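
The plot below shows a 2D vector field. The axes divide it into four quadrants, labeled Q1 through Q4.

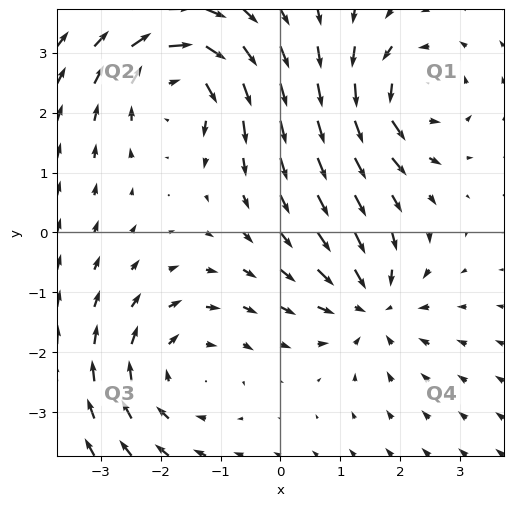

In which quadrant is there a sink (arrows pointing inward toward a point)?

Q4

The sink sits at approximately (1.5, -1.2), which lies in quadrant Q4. The divergence there is about -4, negative as expected for a sink.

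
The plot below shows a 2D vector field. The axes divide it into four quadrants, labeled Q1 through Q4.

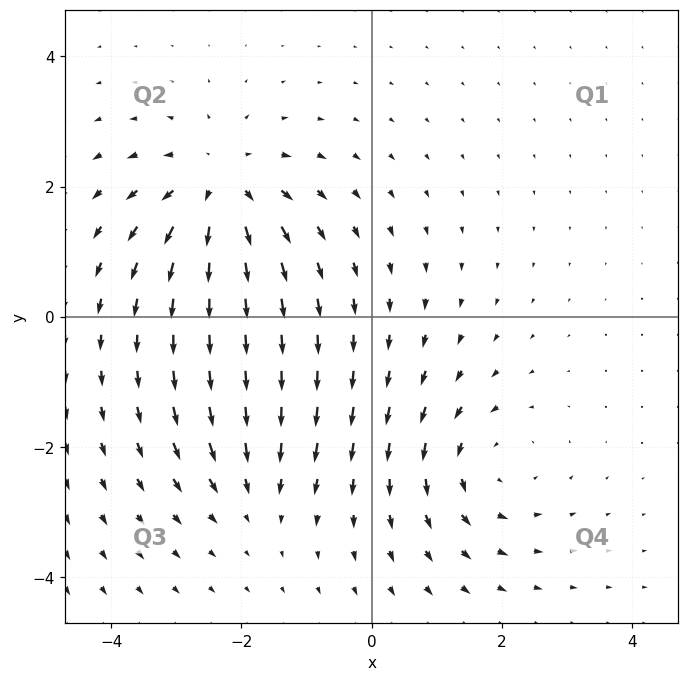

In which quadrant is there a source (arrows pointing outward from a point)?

The source sits at approximately (-2.3, 2.0), which lies in quadrant Q2. The divergence there is about +5, positive as expected for a source.

Q2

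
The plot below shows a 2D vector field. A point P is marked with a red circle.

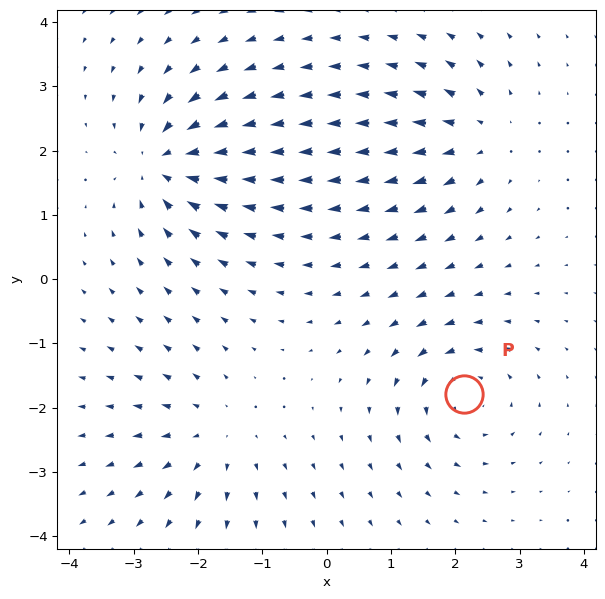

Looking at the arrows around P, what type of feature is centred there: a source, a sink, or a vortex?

At P (2.1, -1.8) the arrows circulate counterclockwise. Divergence ≈0, curl about +5 — near-zero divergence with nonzero curl is a vortex.

vortex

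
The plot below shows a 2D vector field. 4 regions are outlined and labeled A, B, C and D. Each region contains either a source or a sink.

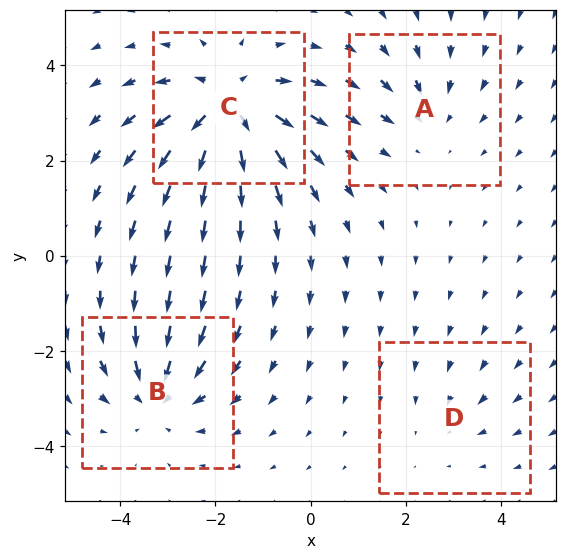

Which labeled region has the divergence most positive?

Divergence at each region's feature centre — A: about -3, B: about -5, C: about +7, D: about -2. Region C is most positive.

C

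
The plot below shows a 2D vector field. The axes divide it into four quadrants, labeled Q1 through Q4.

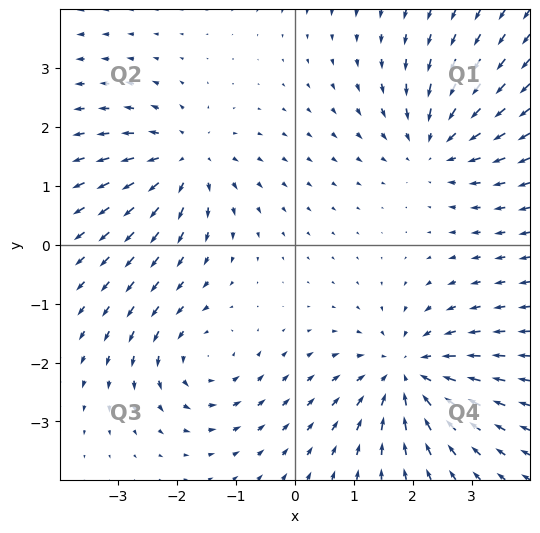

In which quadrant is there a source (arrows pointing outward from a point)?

The source sits at approximately (-1.9, 1.4), which lies in quadrant Q2. The divergence there is about +4, positive as expected for a source.

Q2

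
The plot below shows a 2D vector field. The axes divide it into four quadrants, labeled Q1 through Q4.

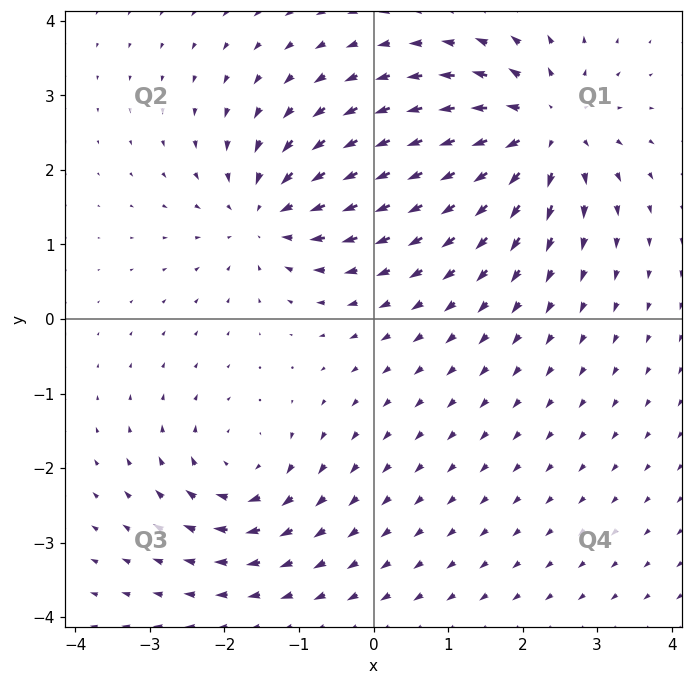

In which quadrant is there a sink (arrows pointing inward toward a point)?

Q2

The sink sits at approximately (-1.4, 1.4), which lies in quadrant Q2. The divergence there is about -5, negative as expected for a sink.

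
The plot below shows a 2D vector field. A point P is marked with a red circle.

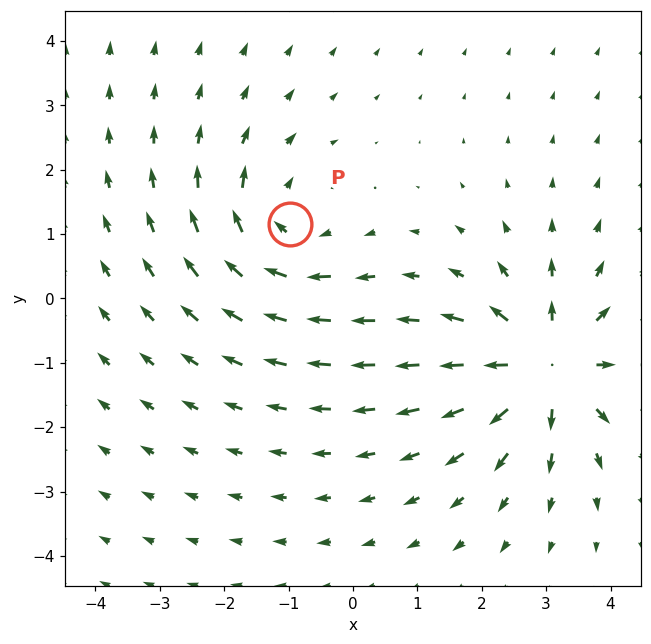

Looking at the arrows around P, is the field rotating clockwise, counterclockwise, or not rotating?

Near P at (-1.0, 1.2) the arrows circulate clockwise. The curl (z-component) there is about -3; negative curl means clockwise rotation.

clockwise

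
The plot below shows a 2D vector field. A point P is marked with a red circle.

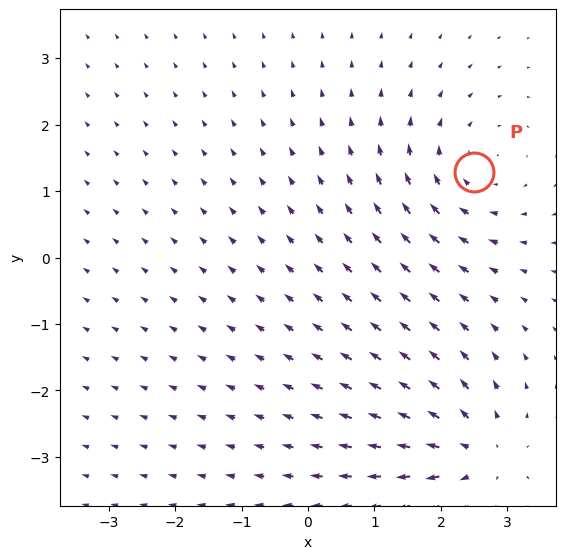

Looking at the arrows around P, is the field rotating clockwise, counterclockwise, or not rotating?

Near P at (2.5, 1.3) the arrows circulate clockwise. The curl (z-component) there is about -3; negative curl means clockwise rotation.

clockwise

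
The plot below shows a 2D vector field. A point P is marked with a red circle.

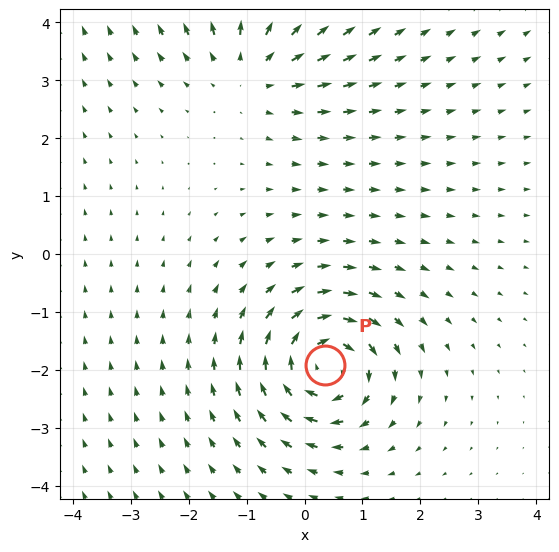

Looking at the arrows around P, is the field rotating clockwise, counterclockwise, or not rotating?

Near P at (0.3, -1.9) the arrows circulate clockwise. The curl (z-component) there is about -7; negative curl means clockwise rotation.

clockwise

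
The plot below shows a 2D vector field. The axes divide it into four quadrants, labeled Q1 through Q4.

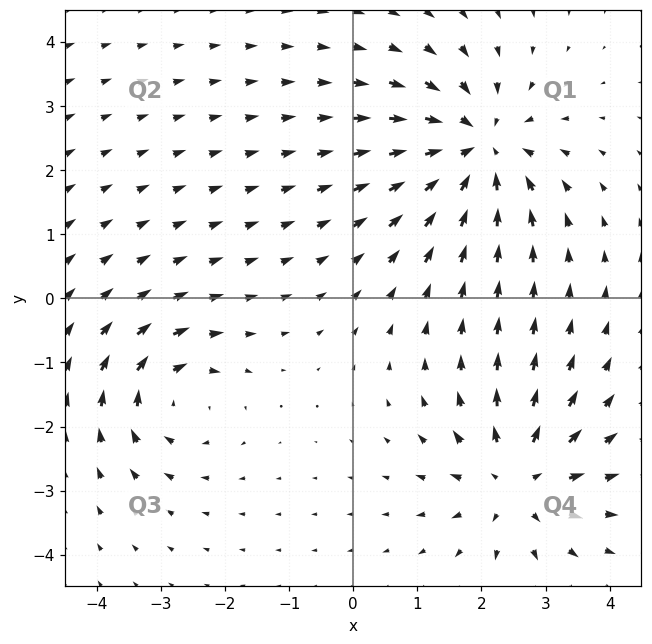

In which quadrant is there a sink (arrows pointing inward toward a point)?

Q1

The sink sits at approximately (1.9, 2.3), which lies in quadrant Q1. The divergence there is about -4, negative as expected for a sink.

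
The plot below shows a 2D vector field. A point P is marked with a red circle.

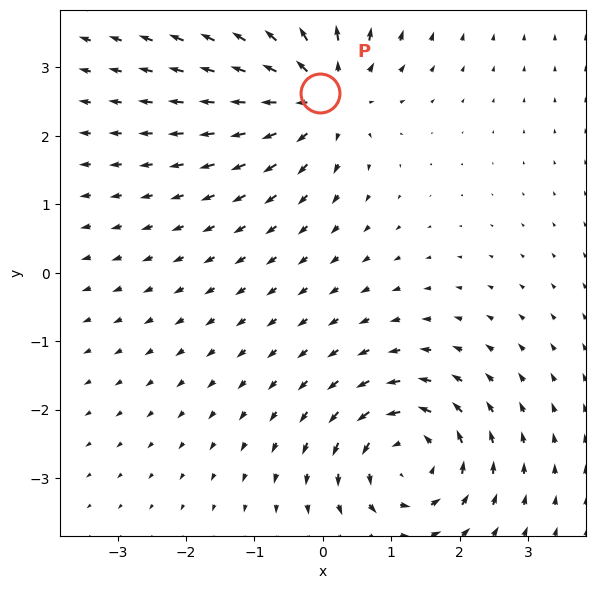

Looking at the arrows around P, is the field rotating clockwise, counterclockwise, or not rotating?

Near P at (-0.0, 2.6) the arrows show no circulation. The curl there is ≈0.

not rotating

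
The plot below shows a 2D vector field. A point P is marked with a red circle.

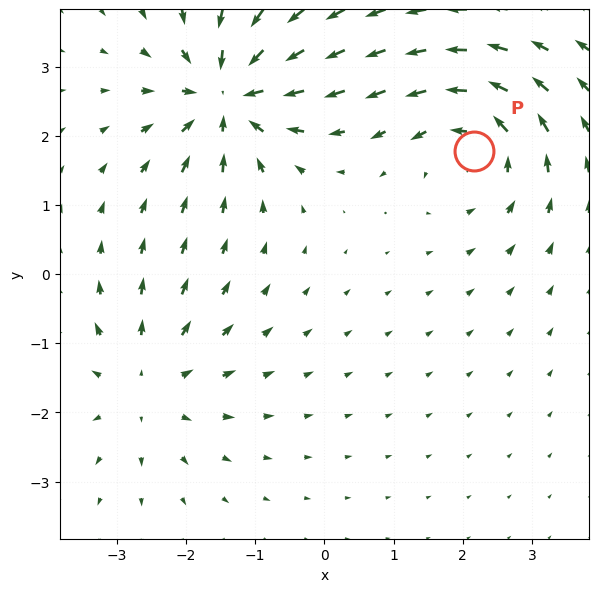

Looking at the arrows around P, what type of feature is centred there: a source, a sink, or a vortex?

At P (2.2, 1.8) the arrows circulate counterclockwise. Divergence ≈0, curl about +4 — near-zero divergence with nonzero curl is a vortex.

vortex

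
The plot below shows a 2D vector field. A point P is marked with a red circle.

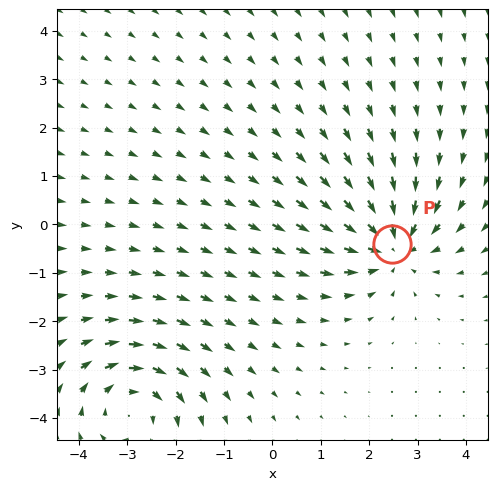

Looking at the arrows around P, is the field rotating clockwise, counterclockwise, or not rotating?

Near P at (2.5, -0.4) the arrows show no circulation. The curl there is ≈0.

not rotating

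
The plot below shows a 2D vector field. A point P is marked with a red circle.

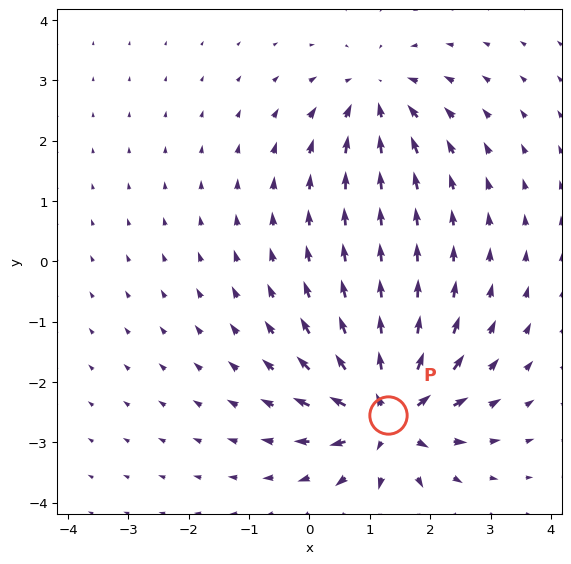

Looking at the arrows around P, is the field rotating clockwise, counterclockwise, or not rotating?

Near P at (1.3, -2.6) the arrows show no circulation. The curl there is ≈0.

not rotating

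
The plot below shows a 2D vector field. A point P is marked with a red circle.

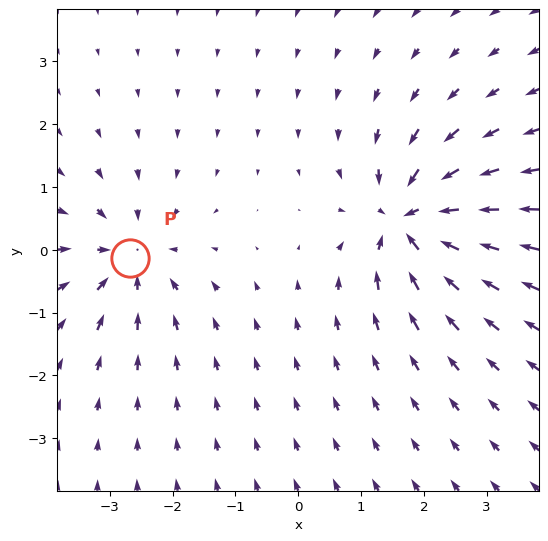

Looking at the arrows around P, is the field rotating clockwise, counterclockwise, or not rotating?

not rotating

Near P at (-2.7, -0.1) the arrows show no circulation. The curl there is ≈0.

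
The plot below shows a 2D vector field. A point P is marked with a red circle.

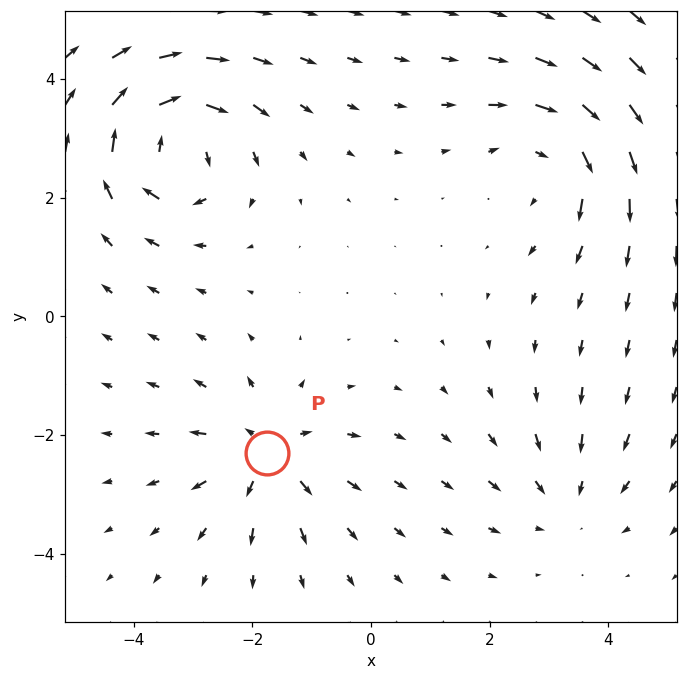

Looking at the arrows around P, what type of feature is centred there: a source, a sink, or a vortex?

At P (-1.7, -2.3) the arrows spread outward. Divergence about +4, curl ≈0 — positive divergence with near-zero curl is a source.

source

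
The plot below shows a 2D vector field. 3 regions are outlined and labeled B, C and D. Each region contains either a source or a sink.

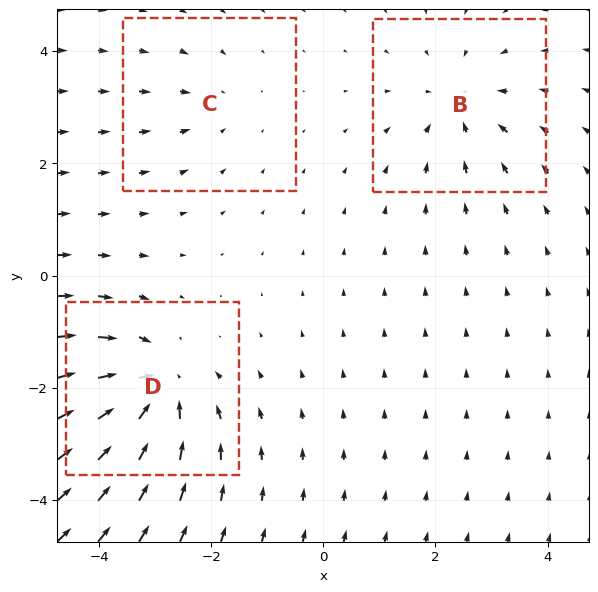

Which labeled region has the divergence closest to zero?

C

Divergence at each region's feature centre — B: about -3, C: about -2, D: about -5. Region C is closest to zero.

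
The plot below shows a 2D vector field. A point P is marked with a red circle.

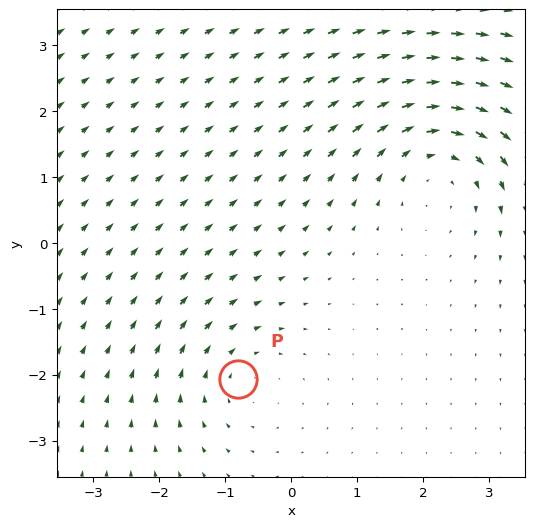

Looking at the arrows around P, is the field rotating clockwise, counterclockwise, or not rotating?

clockwise

Near P at (-0.8, -2.1) the arrows circulate clockwise. The curl (z-component) there is about -3; negative curl means clockwise rotation.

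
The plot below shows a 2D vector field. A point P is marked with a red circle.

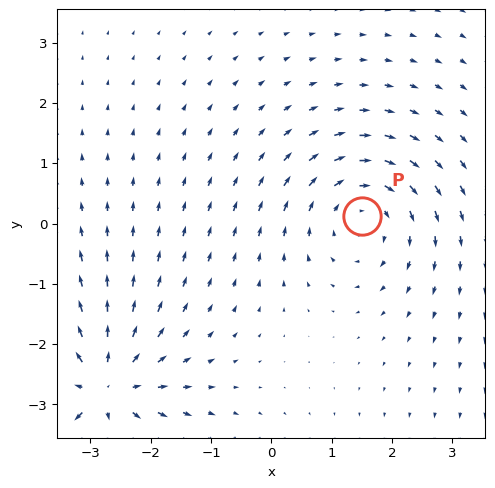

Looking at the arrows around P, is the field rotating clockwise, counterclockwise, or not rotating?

clockwise

Near P at (1.5, 0.1) the arrows circulate clockwise. The curl (z-component) there is about -3; negative curl means clockwise rotation.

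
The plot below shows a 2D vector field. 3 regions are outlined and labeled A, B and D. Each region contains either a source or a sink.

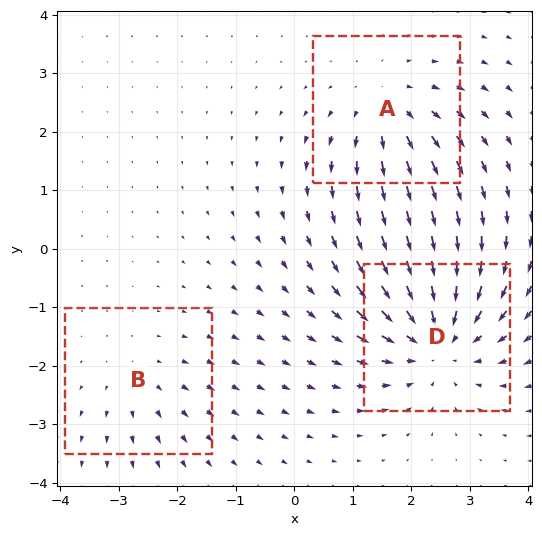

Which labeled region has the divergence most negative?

Divergence at each region's feature centre — A: about +3, B: about +2, D: about -4. Region D is most negative.

D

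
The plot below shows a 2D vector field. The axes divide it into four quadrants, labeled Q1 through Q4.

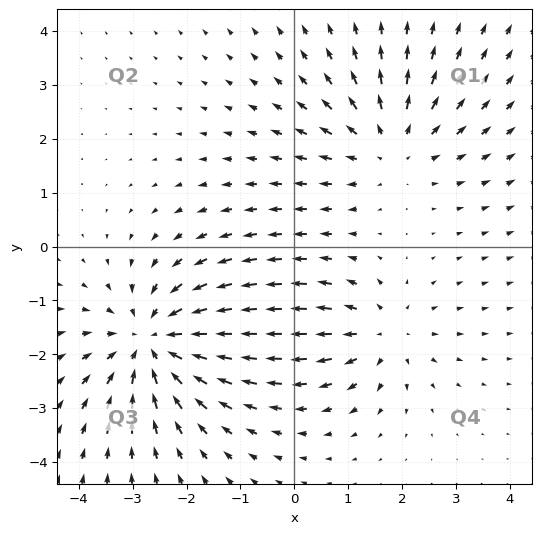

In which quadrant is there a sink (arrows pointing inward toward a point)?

The sink sits at approximately (-2.6, -1.8), which lies in quadrant Q3. The divergence there is about -4, negative as expected for a sink.

Q3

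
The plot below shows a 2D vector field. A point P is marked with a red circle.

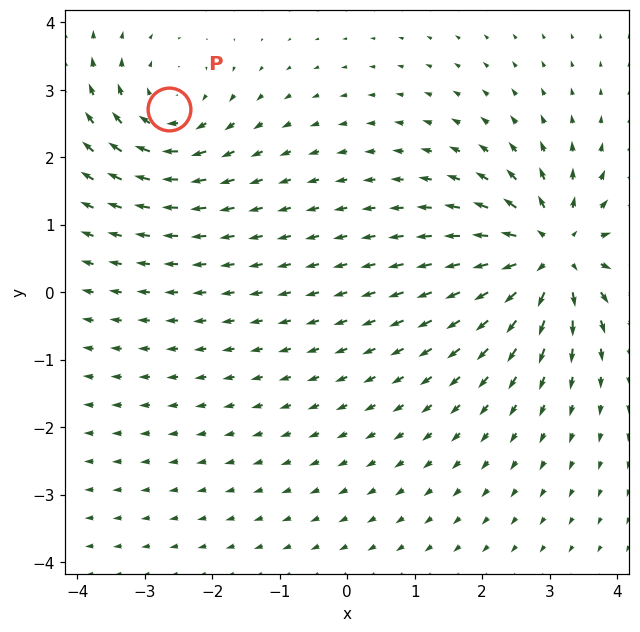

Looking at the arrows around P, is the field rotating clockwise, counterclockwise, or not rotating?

clockwise

Near P at (-2.6, 2.7) the arrows circulate clockwise. The curl (z-component) there is about -3; negative curl means clockwise rotation.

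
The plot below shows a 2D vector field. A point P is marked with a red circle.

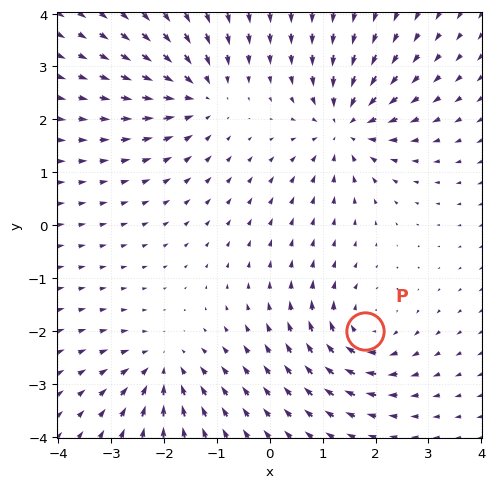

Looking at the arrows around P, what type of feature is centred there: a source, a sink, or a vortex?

At P (1.8, -2.0) the arrows circulate clockwise. Divergence ≈0, curl about -5 — near-zero divergence with nonzero curl is a vortex.

vortex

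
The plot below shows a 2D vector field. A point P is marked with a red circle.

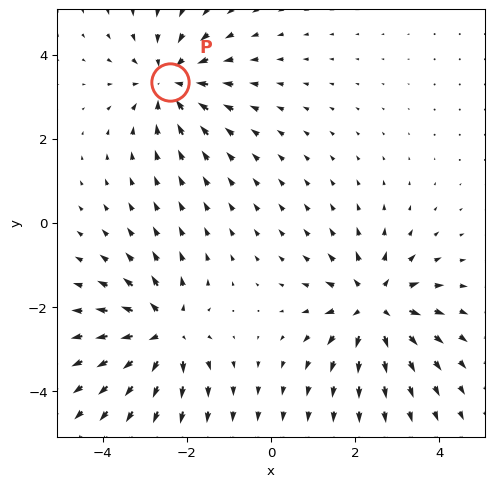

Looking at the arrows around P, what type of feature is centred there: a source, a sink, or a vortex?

At P (-2.4, 3.3) the arrows converge inward. Divergence about -4, curl ≈0 — negative divergence with near-zero curl is a sink.

sink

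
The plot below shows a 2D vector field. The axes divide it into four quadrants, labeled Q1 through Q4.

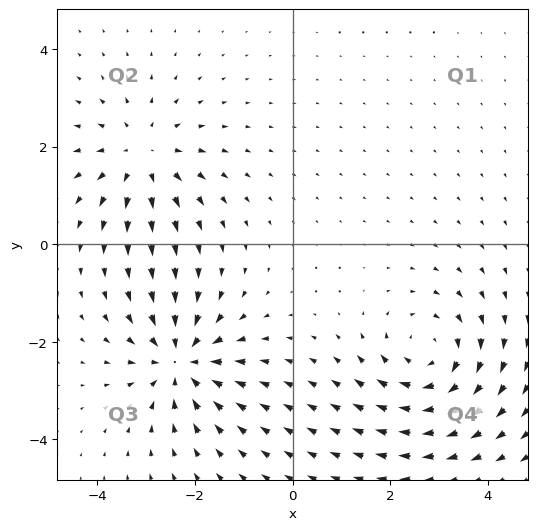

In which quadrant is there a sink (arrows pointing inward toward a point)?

The sink sits at approximately (-2.3, -2.4), which lies in quadrant Q3. The divergence there is about -4, negative as expected for a sink.

Q3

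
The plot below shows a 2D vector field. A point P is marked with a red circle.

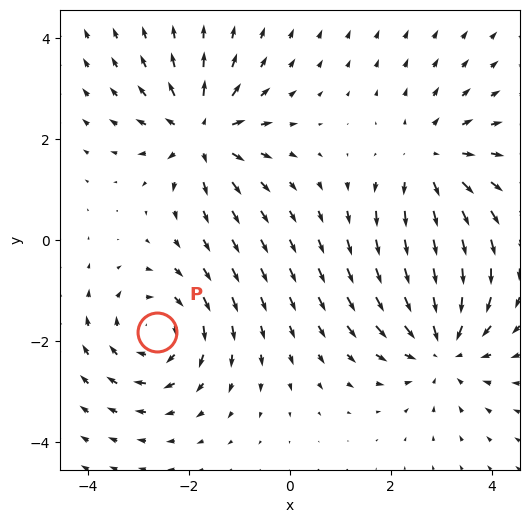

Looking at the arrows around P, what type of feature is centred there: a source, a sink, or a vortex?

At P (-2.6, -1.8) the arrows circulate clockwise. Divergence ≈0, curl about -4 — near-zero divergence with nonzero curl is a vortex.

vortex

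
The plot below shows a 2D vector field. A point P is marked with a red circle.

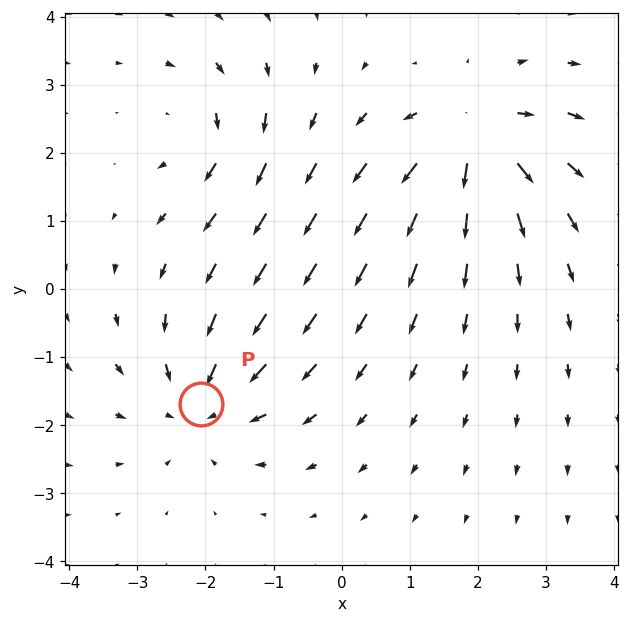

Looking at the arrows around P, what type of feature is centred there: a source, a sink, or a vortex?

At P (-2.1, -1.7) the arrows converge inward. Divergence about -4, curl ≈0 — negative divergence with near-zero curl is a sink.

sink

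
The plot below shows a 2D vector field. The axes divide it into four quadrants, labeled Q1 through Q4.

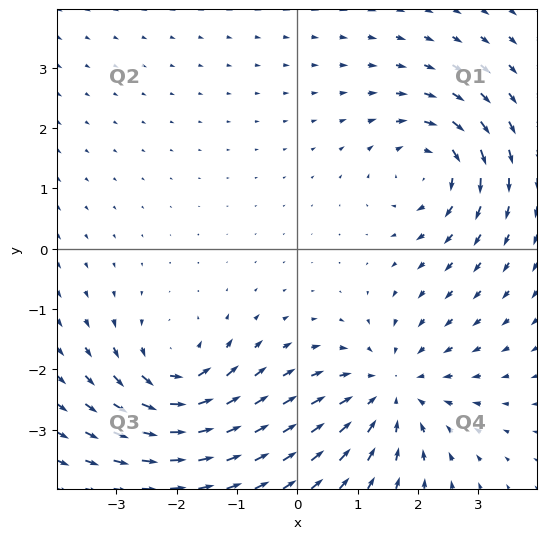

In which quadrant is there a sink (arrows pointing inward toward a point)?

The sink sits at approximately (1.6, -2.3), which lies in quadrant Q4. The divergence there is about -3, negative as expected for a sink.

Q4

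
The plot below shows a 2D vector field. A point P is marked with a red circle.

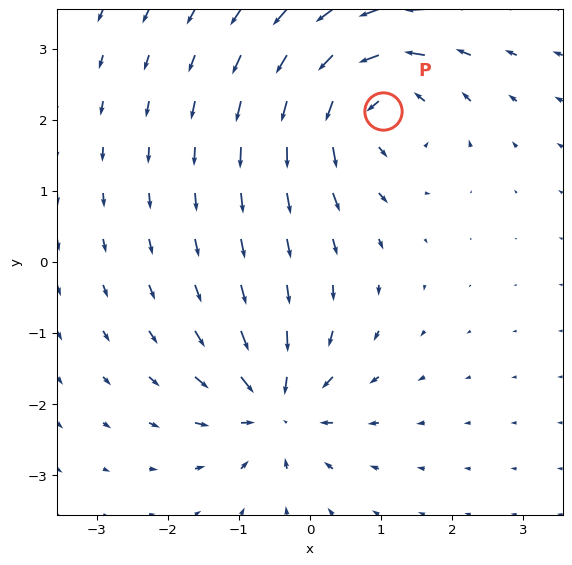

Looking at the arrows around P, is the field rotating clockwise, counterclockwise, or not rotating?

Near P at (1.0, 2.1) the arrows circulate counterclockwise. The curl (z-component) there is about +5; positive curl means counterclockwise rotation.

counterclockwise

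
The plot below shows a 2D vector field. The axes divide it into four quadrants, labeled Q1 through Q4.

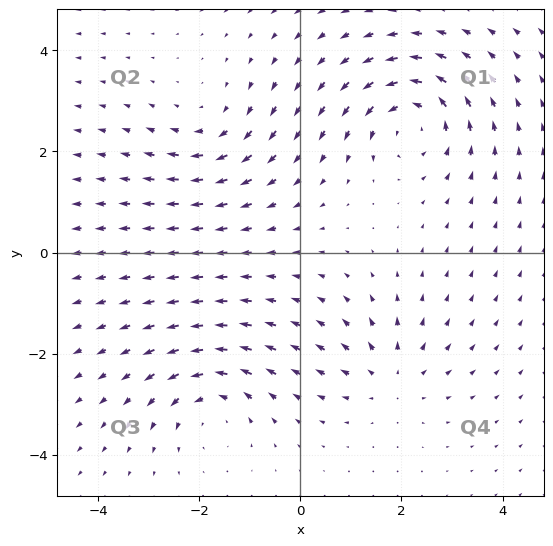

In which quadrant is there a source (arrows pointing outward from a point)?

Q4

The source sits at approximately (1.8, -2.5), which lies in quadrant Q4. The divergence there is about +3, positive as expected for a source.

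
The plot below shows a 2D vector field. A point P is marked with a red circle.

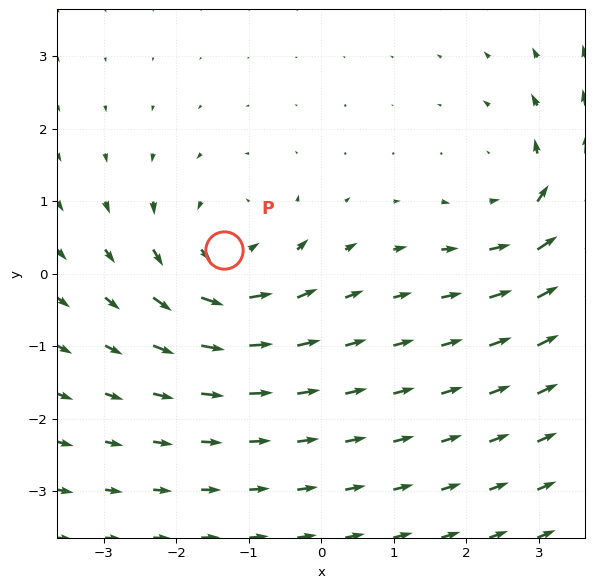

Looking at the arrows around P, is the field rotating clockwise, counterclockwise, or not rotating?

Near P at (-1.3, 0.3) the arrows circulate counterclockwise. The curl (z-component) there is about +4; positive curl means counterclockwise rotation.

counterclockwise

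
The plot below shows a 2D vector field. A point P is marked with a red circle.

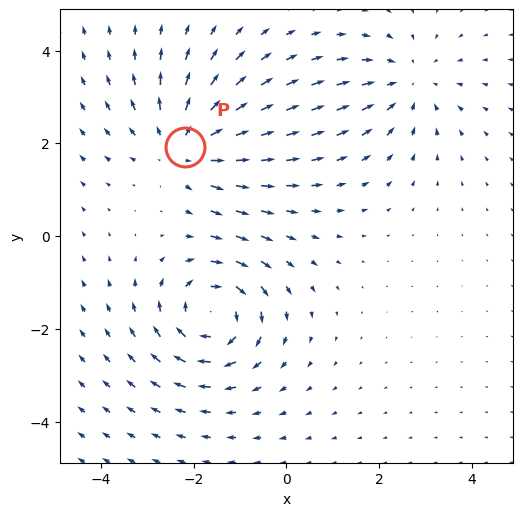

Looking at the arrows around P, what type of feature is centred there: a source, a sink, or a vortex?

source

At P (-2.2, 1.9) the arrows spread outward. Divergence about +4, curl ≈0 — positive divergence with near-zero curl is a source.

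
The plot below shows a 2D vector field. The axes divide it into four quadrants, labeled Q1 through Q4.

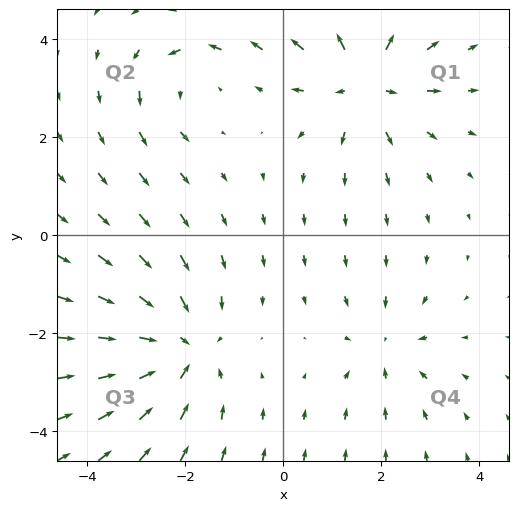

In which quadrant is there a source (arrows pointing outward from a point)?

Q1

The source sits at approximately (1.7, 3.1), which lies in quadrant Q1. The divergence there is about +4, positive as expected for a source.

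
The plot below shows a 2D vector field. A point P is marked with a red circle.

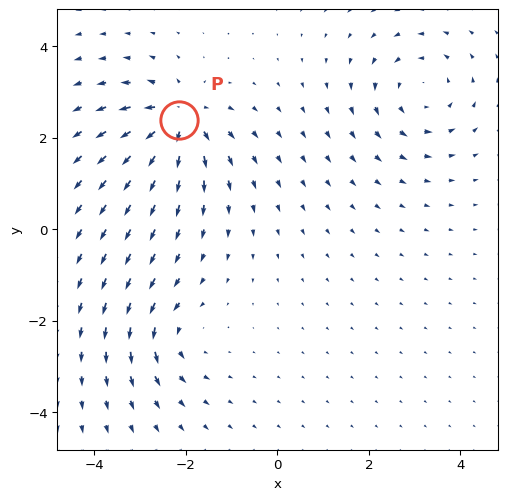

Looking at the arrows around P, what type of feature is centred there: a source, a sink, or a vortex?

source

At P (-2.1, 2.4) the arrows spread outward. Divergence about +6, curl ≈0 — positive divergence with near-zero curl is a source.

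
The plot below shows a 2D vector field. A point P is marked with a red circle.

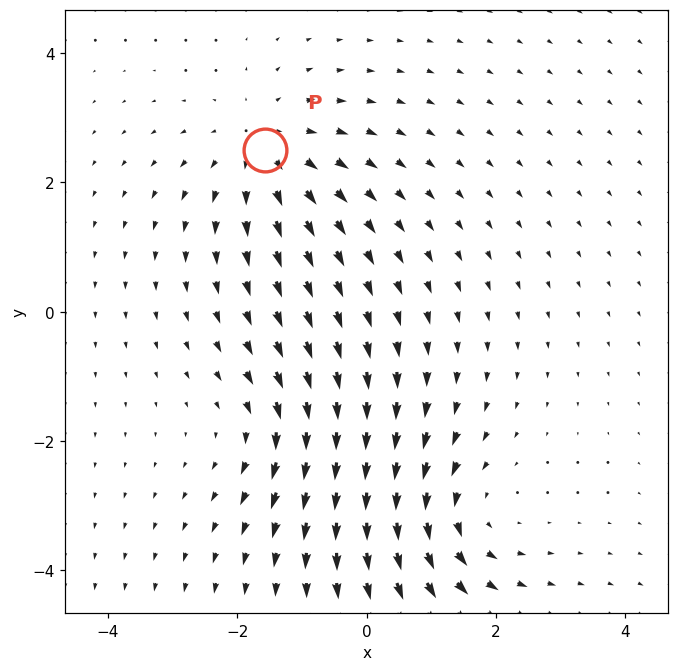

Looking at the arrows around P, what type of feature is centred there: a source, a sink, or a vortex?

source

At P (-1.6, 2.5) the arrows spread outward. Divergence about +3, curl ≈0 — positive divergence with near-zero curl is a source.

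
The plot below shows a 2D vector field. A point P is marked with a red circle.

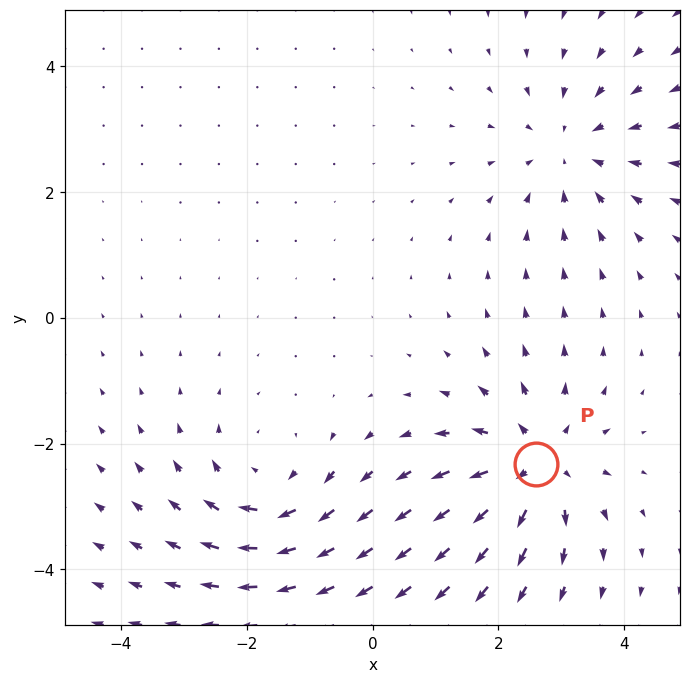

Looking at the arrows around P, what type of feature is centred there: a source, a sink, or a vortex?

source

At P (2.6, -2.3) the arrows spread outward. Divergence about +5, curl ≈0 — positive divergence with near-zero curl is a source.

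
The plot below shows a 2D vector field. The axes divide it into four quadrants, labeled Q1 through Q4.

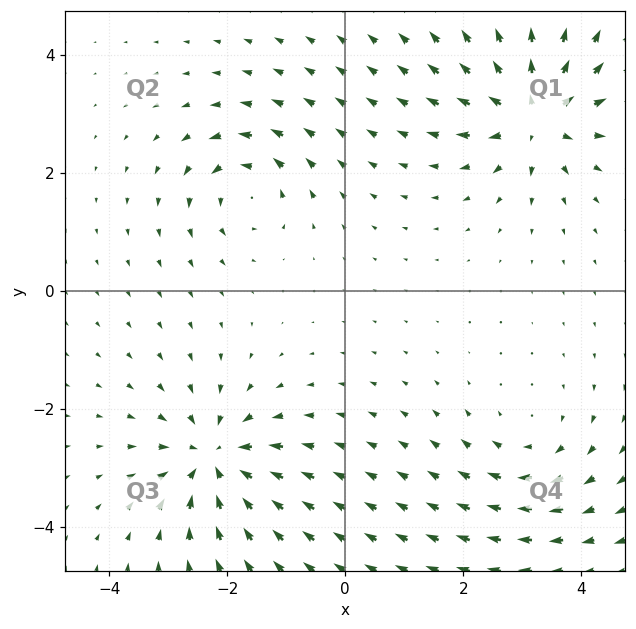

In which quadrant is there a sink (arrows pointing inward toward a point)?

Q3

The sink sits at approximately (-2.2, -2.8), which lies in quadrant Q3. The divergence there is about -6, negative as expected for a sink.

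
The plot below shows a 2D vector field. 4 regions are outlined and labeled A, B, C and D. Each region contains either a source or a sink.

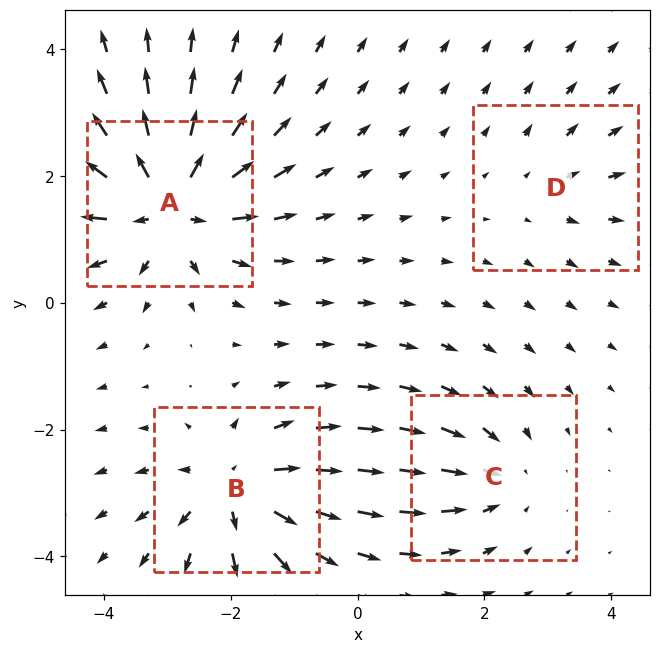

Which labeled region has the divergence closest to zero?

Divergence at each region's feature centre — A: about +8, B: about +6, C: about -4, D: about +2. Region D is closest to zero.

D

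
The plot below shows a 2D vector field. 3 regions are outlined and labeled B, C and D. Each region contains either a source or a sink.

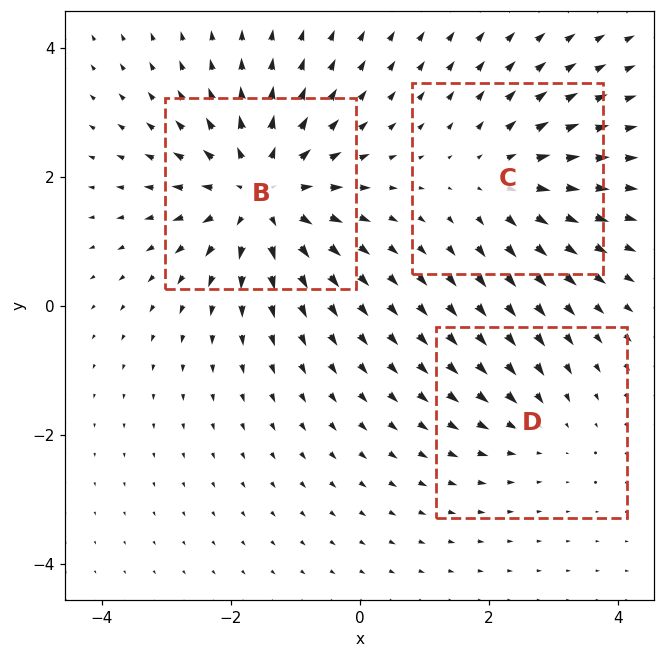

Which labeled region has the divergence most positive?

B

Divergence at each region's feature centre — B: about +5, C: about +3, D: about -2. Region B is most positive.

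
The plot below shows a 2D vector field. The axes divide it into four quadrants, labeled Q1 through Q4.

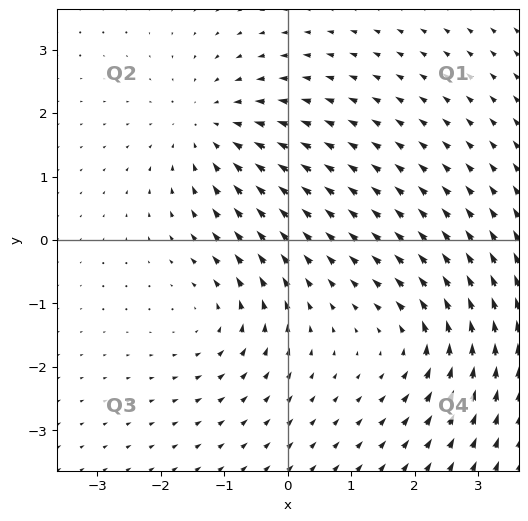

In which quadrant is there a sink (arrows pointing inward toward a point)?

Q2

The sink sits at approximately (-1.2, 1.8), which lies in quadrant Q2. The divergence there is about -4, negative as expected for a sink.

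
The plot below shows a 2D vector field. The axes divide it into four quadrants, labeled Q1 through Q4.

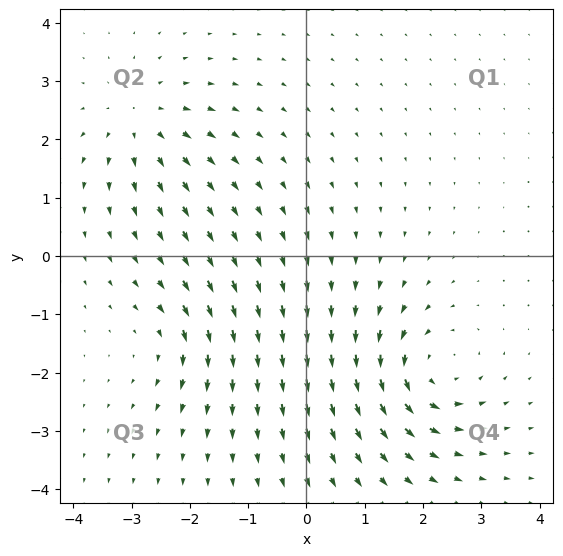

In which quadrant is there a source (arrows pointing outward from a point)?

The source sits at approximately (-2.9, 2.3), which lies in quadrant Q2. The divergence there is about +4, positive as expected for a source.

Q2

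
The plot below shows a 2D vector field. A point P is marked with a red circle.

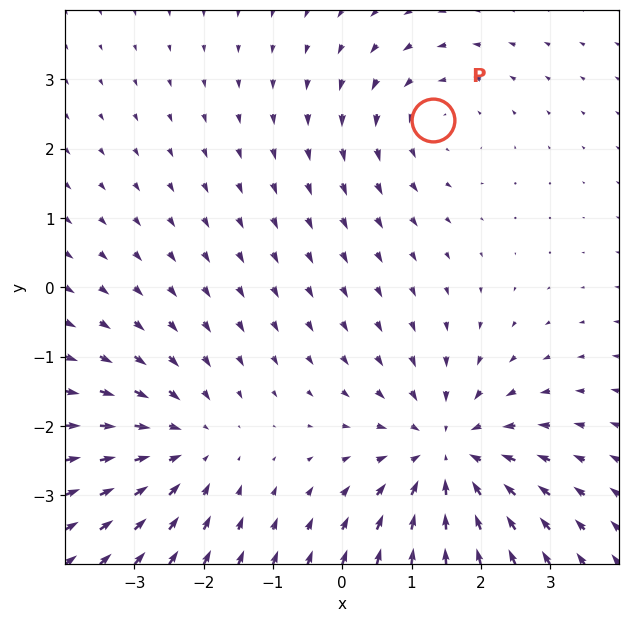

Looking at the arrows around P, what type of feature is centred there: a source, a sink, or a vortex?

At P (1.3, 2.4) the arrows circulate counterclockwise. Divergence ≈0, curl about +3 — near-zero divergence with nonzero curl is a vortex.

vortex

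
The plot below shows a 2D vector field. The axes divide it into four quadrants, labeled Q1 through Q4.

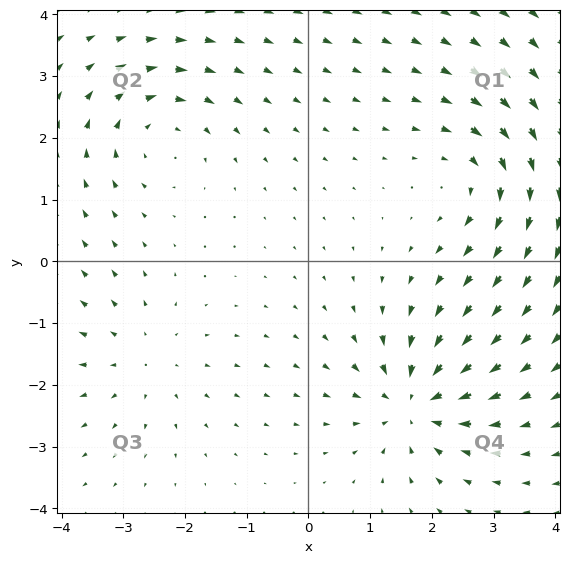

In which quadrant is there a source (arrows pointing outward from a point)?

The source sits at approximately (-2.7, -1.6), which lies in quadrant Q3. The divergence there is about +3, positive as expected for a source.

Q3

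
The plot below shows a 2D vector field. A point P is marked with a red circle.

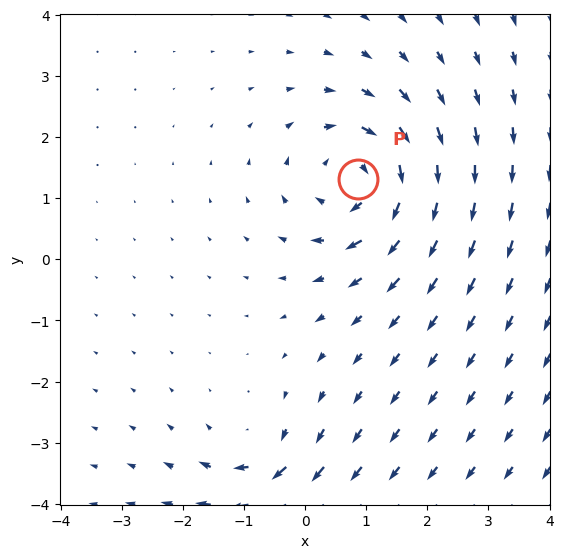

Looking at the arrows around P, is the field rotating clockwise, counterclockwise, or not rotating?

Near P at (0.9, 1.3) the arrows circulate clockwise. The curl (z-component) there is about -5; negative curl means clockwise rotation.

clockwise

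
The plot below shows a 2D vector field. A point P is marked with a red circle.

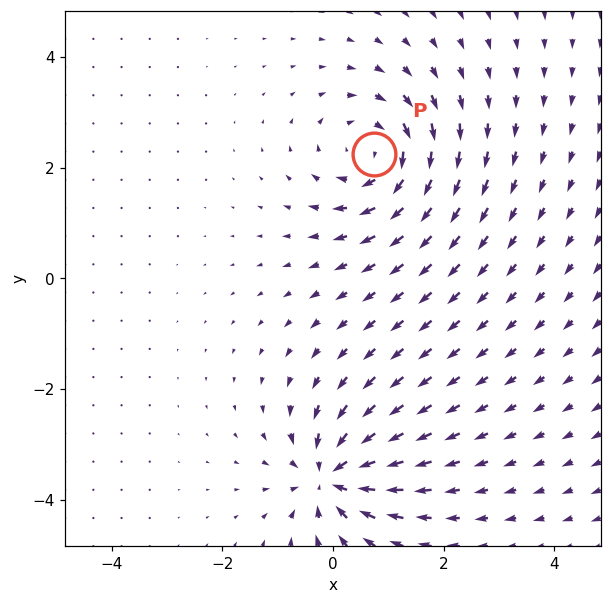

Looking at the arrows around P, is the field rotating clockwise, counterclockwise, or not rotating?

Near P at (0.7, 2.3) the arrows circulate clockwise. The curl (z-component) there is about -4; negative curl means clockwise rotation.

clockwise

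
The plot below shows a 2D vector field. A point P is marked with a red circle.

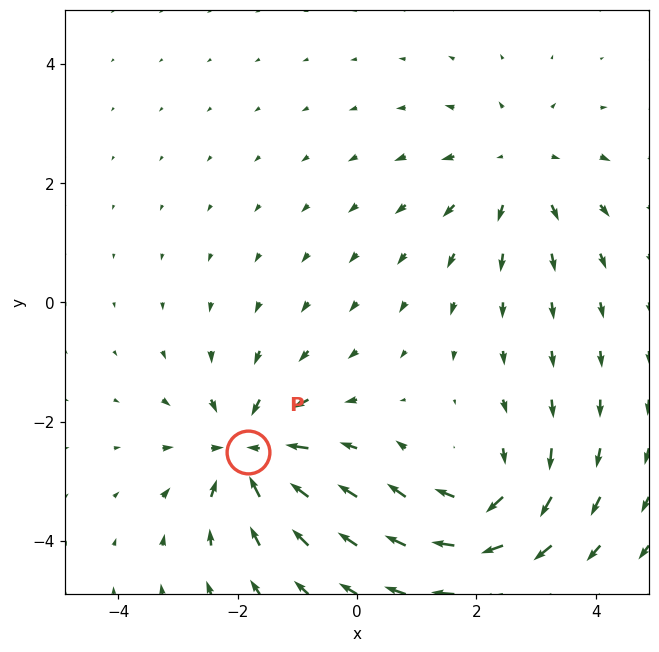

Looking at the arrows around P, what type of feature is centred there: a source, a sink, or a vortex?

At P (-1.8, -2.5) the arrows converge inward. Divergence about -6, curl ≈0 — negative divergence with near-zero curl is a sink.

sink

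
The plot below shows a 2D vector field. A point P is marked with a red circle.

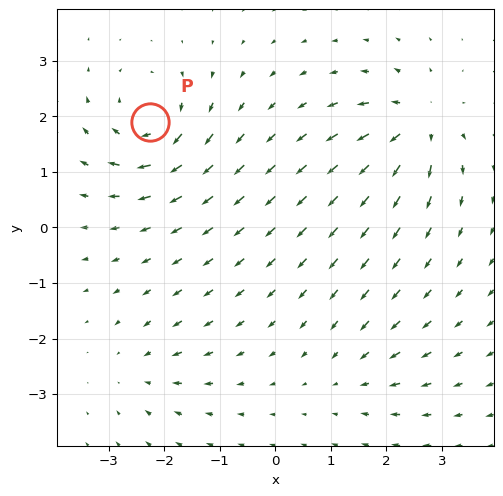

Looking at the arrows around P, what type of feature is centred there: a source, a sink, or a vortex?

vortex

At P (-2.3, 1.9) the arrows circulate clockwise. Divergence ≈0, curl about -7 — near-zero divergence with nonzero curl is a vortex.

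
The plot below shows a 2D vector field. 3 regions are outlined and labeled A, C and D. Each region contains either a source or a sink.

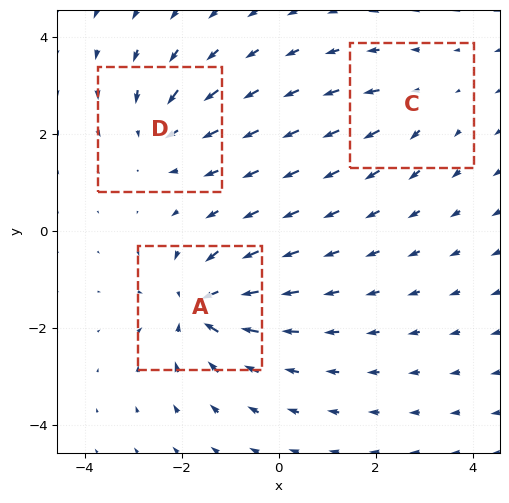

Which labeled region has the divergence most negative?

A

Divergence at each region's feature centre — A: about -5, C: about +2, D: about -4. Region A is most negative.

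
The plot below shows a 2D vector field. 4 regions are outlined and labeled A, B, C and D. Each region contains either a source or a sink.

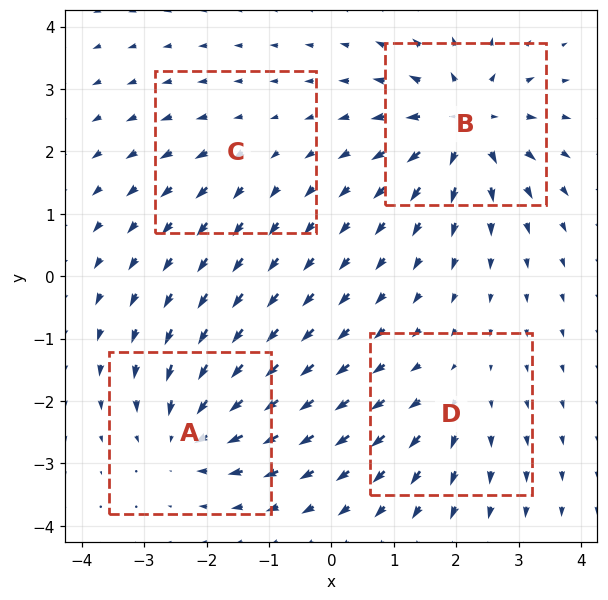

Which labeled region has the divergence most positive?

Divergence at each region's feature centre — A: about -6, B: about +7, C: about +2, D: about +3. Region B is most positive.

B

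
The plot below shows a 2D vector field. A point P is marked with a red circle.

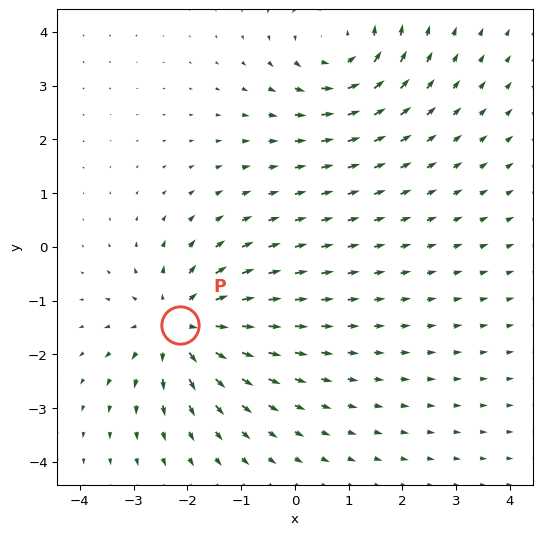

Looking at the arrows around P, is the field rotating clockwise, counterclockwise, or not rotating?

not rotating

Near P at (-2.1, -1.5) the arrows show no circulation. The curl there is ≈0.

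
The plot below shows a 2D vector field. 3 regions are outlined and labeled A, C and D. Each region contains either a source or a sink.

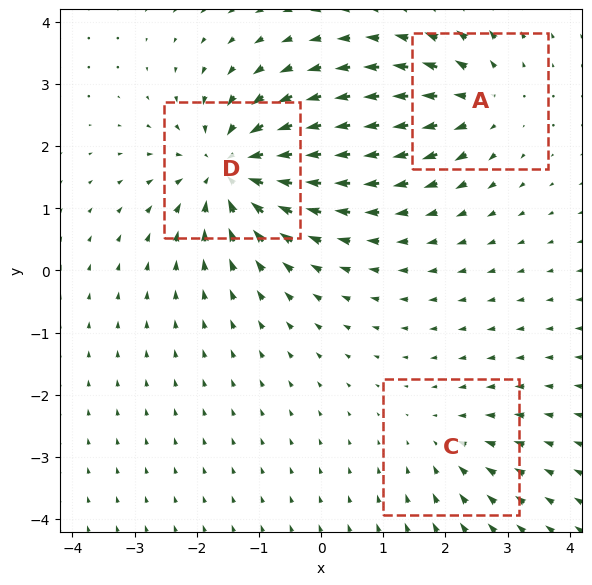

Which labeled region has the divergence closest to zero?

Divergence at each region's feature centre — A: about +4, C: about -2, D: about -6. Region C is closest to zero.

C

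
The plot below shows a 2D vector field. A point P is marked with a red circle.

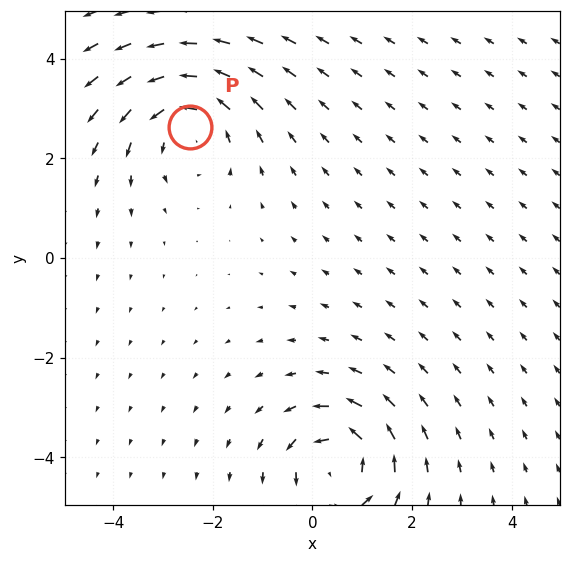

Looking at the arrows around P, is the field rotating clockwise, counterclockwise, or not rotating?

Near P at (-2.5, 2.6) the arrows circulate counterclockwise. The curl (z-component) there is about +4; positive curl means counterclockwise rotation.

counterclockwise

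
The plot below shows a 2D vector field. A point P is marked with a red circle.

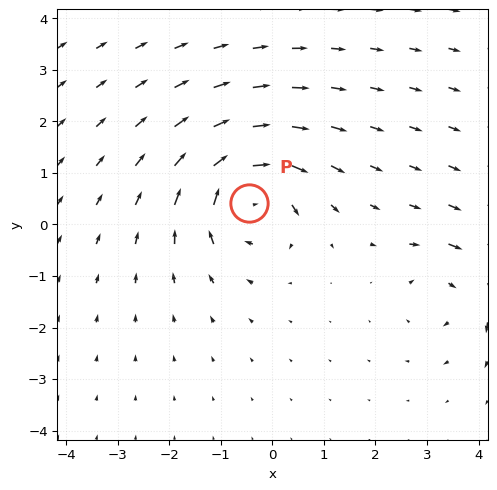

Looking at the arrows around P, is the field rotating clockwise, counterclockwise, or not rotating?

clockwise

Near P at (-0.5, 0.4) the arrows circulate clockwise. The curl (z-component) there is about -6; negative curl means clockwise rotation.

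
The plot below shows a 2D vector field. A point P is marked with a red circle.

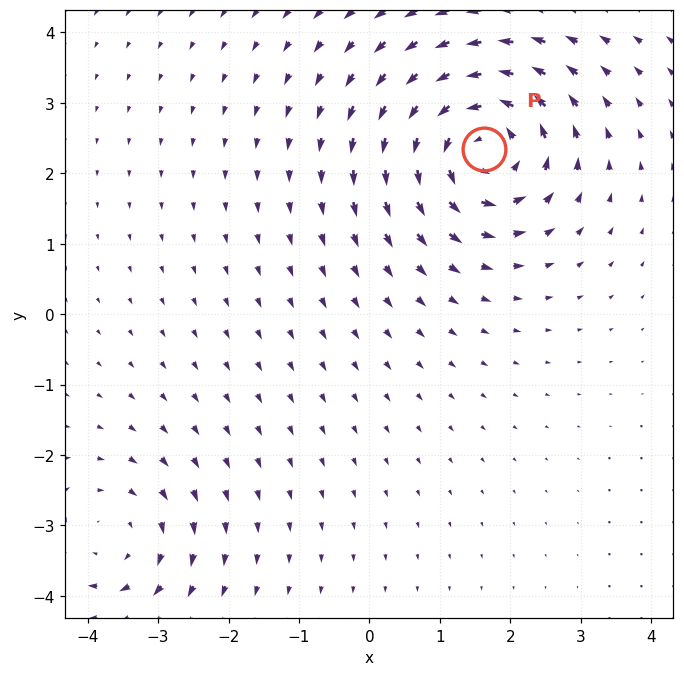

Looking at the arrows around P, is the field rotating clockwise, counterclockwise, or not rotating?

counterclockwise

Near P at (1.6, 2.4) the arrows circulate counterclockwise. The curl (z-component) there is about +5; positive curl means counterclockwise rotation.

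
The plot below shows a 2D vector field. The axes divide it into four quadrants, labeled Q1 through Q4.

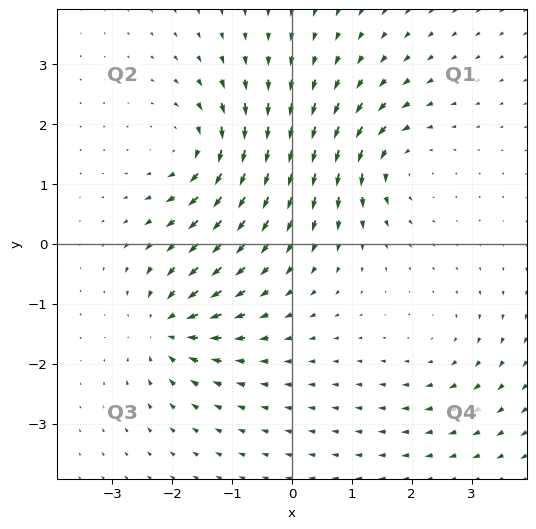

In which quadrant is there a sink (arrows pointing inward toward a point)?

Q3

The sink sits at approximately (-2.1, -1.4), which lies in quadrant Q3. The divergence there is about -6, negative as expected for a sink.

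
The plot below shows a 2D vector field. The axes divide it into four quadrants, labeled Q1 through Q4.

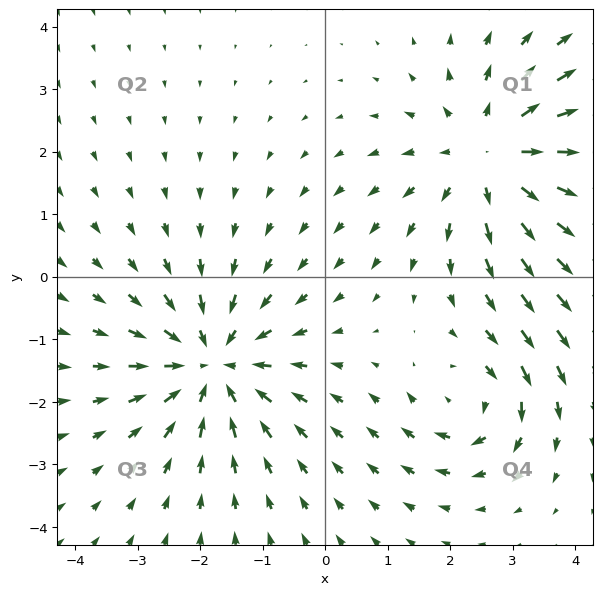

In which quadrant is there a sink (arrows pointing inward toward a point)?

The sink sits at approximately (-1.8, -1.4), which lies in quadrant Q3. The divergence there is about -4, negative as expected for a sink.

Q3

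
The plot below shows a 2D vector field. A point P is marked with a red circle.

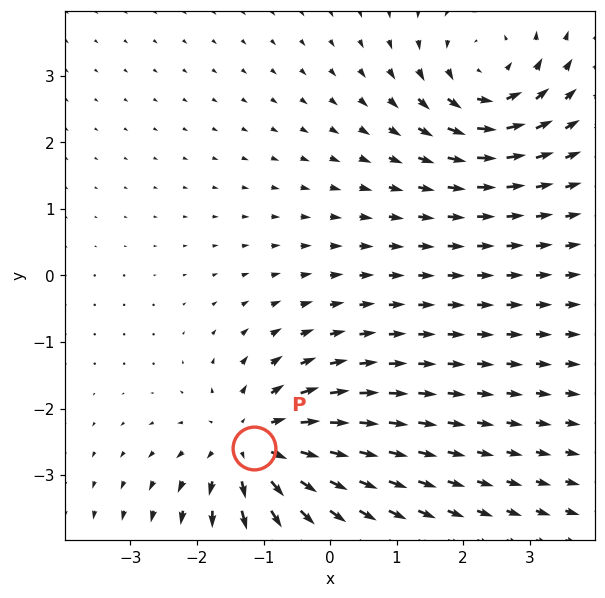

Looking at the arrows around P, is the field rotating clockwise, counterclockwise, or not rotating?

not rotating

Near P at (-1.1, -2.6) the arrows show no circulation. The curl there is ≈0.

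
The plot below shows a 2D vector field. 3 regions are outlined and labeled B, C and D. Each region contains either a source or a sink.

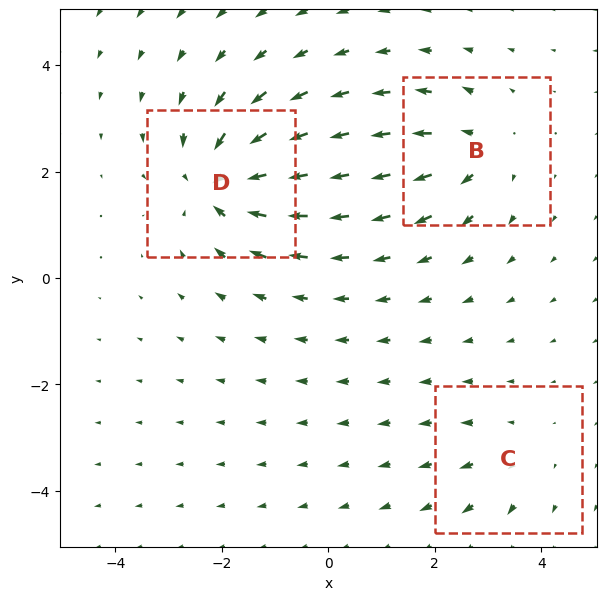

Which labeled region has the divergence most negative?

Divergence at each region's feature centre — B: about +4, C: about +2, D: about -6. Region D is most negative.

D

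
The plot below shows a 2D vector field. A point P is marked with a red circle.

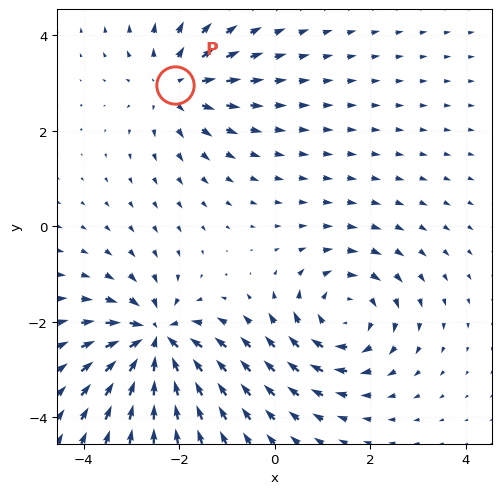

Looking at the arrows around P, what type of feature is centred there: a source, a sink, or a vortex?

source

At P (-2.1, 3.0) the arrows spread outward. Divergence about +4, curl ≈0 — positive divergence with near-zero curl is a source.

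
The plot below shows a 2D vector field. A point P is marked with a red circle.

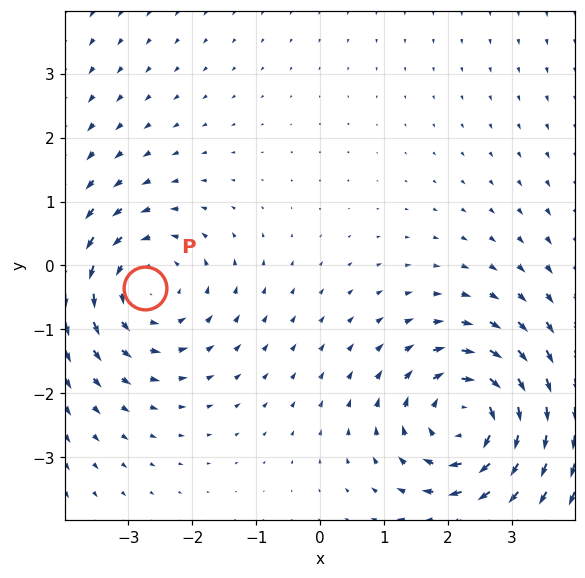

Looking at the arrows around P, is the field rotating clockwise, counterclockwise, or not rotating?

Near P at (-2.7, -0.4) the arrows circulate counterclockwise. The curl (z-component) there is about +3; positive curl means counterclockwise rotation.

counterclockwise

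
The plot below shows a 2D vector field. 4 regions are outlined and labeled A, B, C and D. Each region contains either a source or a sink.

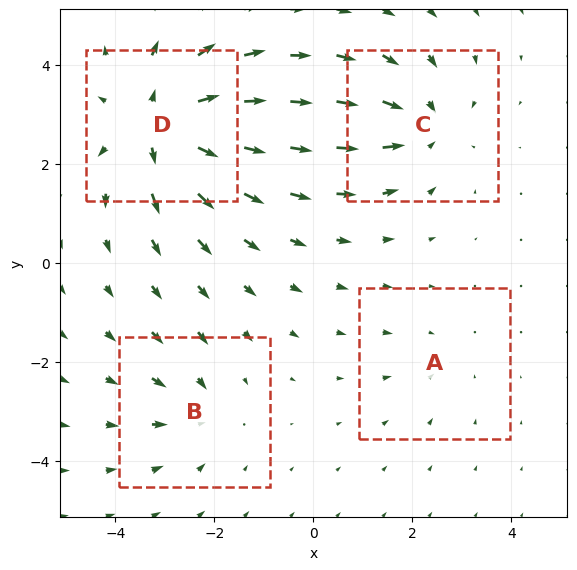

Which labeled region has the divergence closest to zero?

A

Divergence at each region's feature centre — A: about -2, B: about -3, C: about -5, D: about +7. Region A is closest to zero.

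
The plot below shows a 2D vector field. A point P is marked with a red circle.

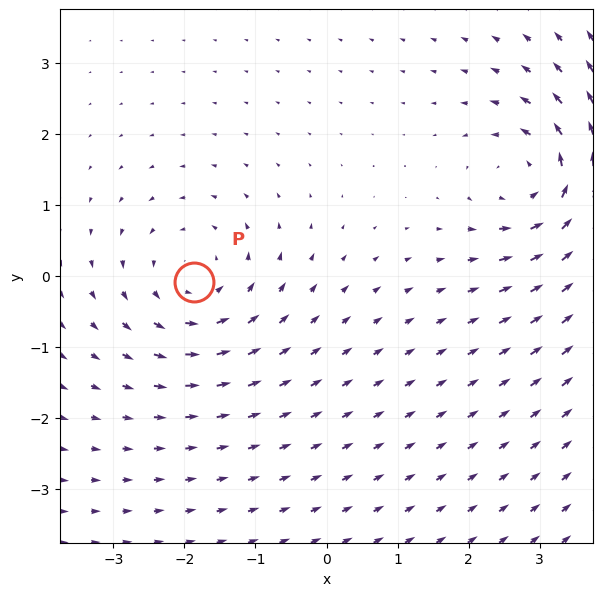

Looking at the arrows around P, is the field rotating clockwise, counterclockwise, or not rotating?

counterclockwise

Near P at (-1.9, -0.1) the arrows circulate counterclockwise. The curl (z-component) there is about +3; positive curl means counterclockwise rotation.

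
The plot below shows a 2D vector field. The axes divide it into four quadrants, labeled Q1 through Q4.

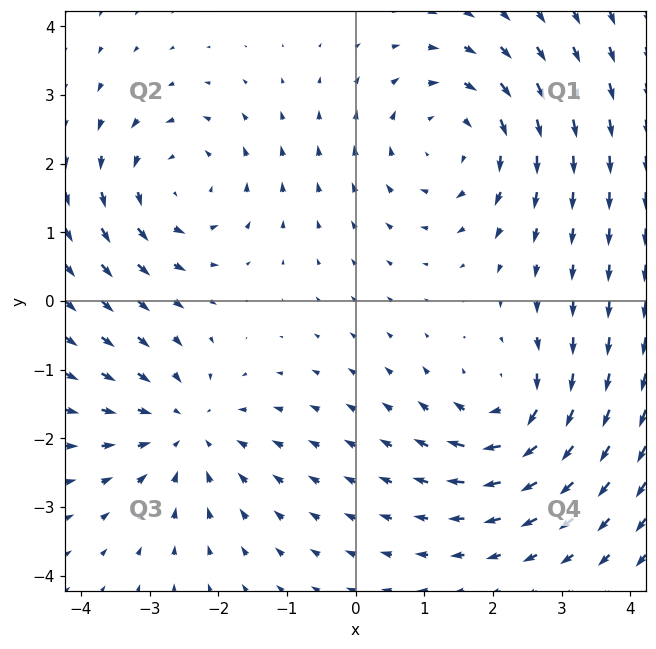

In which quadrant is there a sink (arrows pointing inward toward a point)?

The sink sits at approximately (-2.5, -1.9), which lies in quadrant Q3. The divergence there is about -4, negative as expected for a sink.

Q3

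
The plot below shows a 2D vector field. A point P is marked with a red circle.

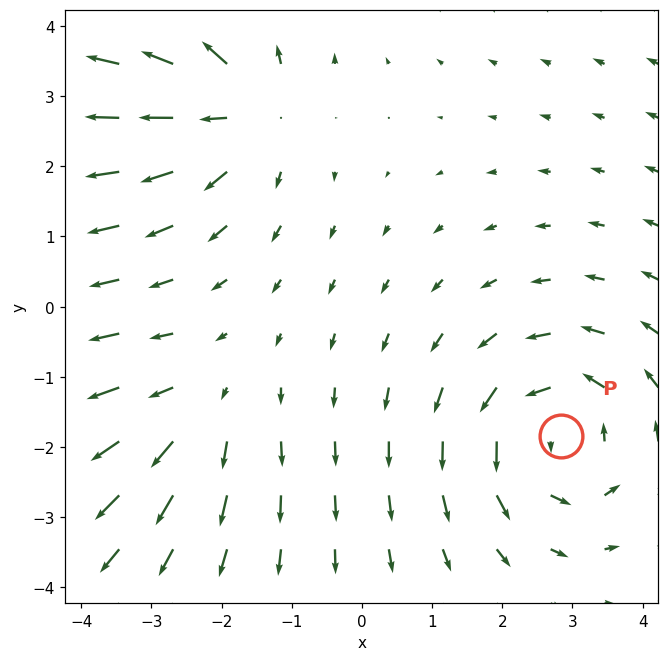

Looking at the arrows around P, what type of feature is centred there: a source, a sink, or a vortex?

vortex

At P (2.8, -1.8) the arrows circulate counterclockwise. Divergence ≈0, curl about +4 — near-zero divergence with nonzero curl is a vortex.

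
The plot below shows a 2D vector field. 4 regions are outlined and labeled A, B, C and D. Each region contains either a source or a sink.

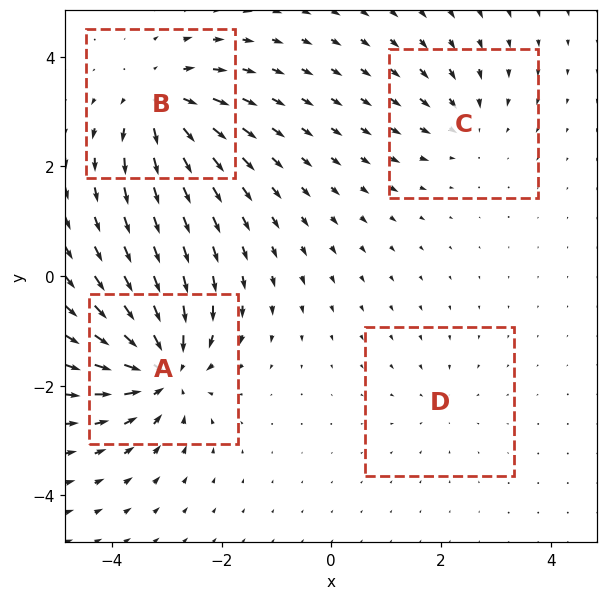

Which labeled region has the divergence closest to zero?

D

Divergence at each region's feature centre — A: about -8, B: about +6, C: about -4, D: about -2. Region D is closest to zero.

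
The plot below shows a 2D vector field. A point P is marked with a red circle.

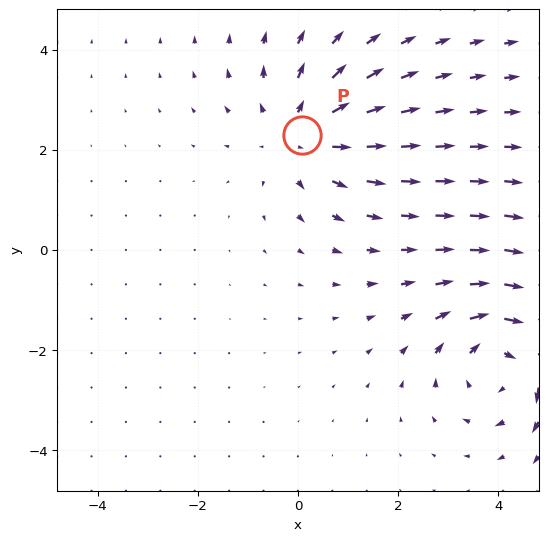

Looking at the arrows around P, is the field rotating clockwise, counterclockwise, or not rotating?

not rotating

Near P at (0.1, 2.3) the arrows show no circulation. The curl there is ≈0.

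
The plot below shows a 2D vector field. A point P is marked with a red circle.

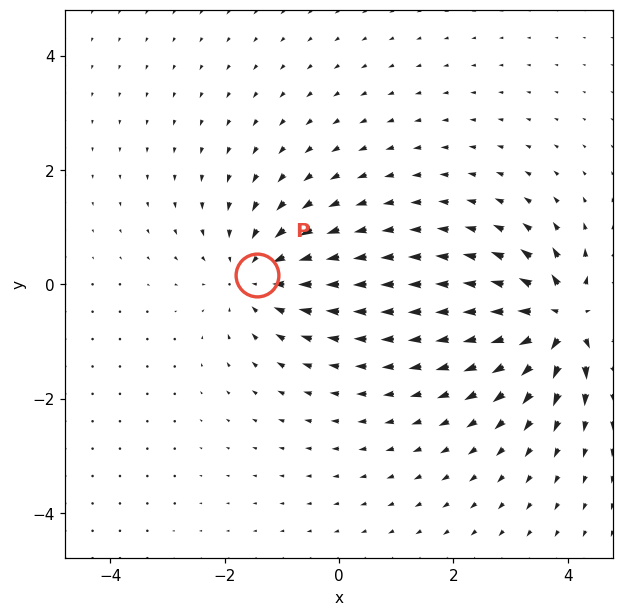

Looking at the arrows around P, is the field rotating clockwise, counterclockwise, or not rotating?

not rotating

Near P at (-1.4, 0.2) the arrows show no circulation. The curl there is ≈0.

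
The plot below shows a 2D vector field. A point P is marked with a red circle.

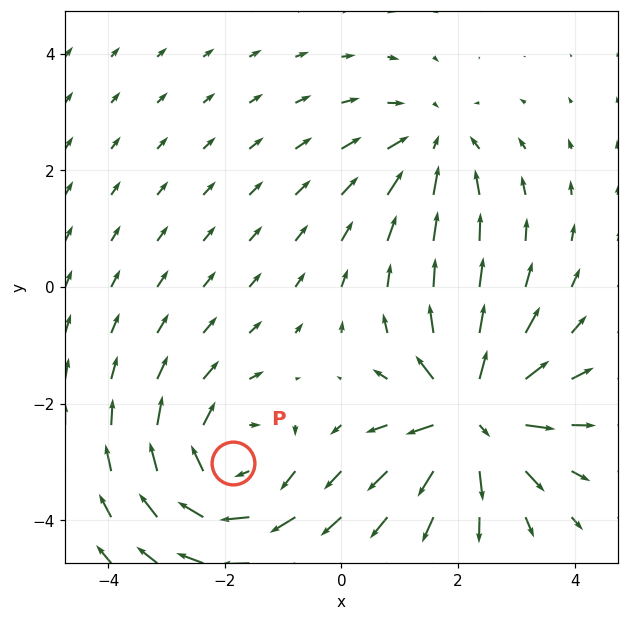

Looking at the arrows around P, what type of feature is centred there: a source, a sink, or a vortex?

vortex

At P (-1.9, -3.0) the arrows circulate clockwise. Divergence ≈0, curl about -4 — near-zero divergence with nonzero curl is a vortex.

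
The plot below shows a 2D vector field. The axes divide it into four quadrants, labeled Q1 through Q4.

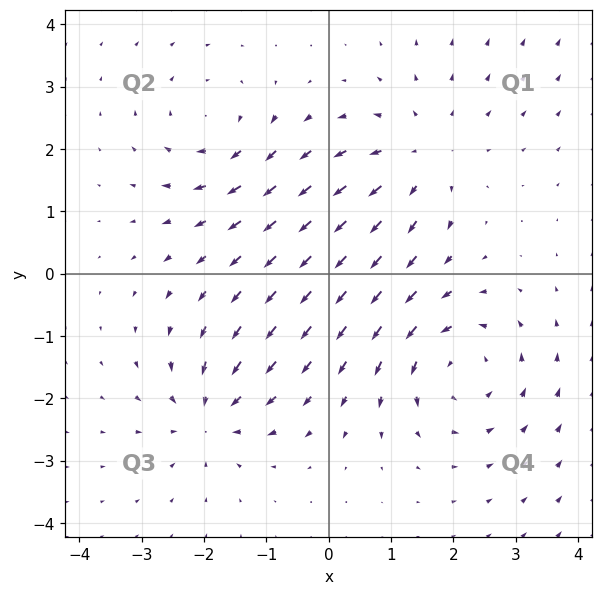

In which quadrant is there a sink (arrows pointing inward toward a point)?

Q3

The sink sits at approximately (-1.9, -2.2), which lies in quadrant Q3. The divergence there is about -4, negative as expected for a sink.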